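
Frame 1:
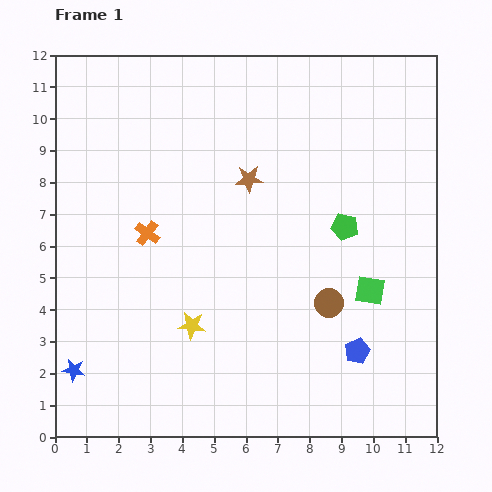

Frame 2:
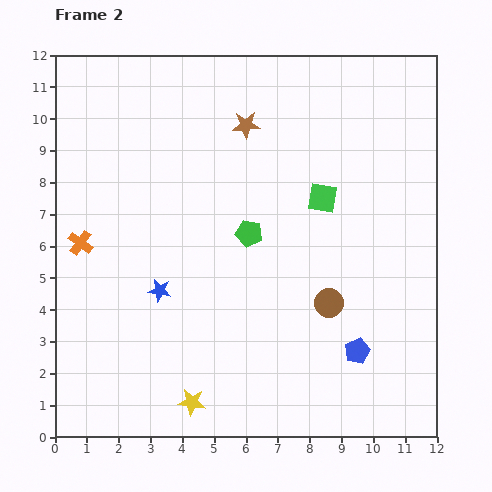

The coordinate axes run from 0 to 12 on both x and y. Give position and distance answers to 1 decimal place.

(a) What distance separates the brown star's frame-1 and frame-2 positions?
1.7

The brown star moved from (6.1, 8.1) to (6.0, 9.8), a distance of √(0.1² + 1.7²) ≈ 1.7.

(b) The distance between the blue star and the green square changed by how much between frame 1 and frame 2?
-3.7

Distance in frame 1: 9.6. Distance in frame 2: 5.9.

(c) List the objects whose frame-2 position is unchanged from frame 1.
the brown circle, the blue pentagon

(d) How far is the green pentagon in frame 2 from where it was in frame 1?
3.0

The green pentagon moved from (9.1, 6.6) to (6.1, 6.4), a distance of √(3.0² + 0.2²) ≈ 3.0.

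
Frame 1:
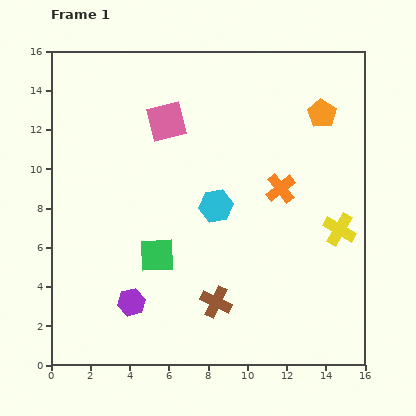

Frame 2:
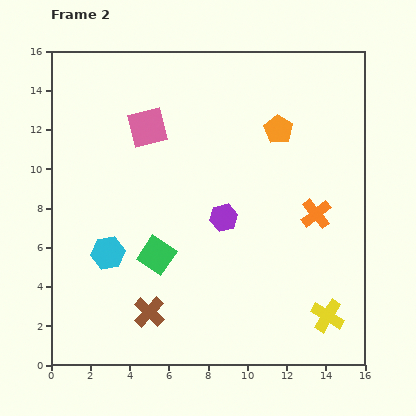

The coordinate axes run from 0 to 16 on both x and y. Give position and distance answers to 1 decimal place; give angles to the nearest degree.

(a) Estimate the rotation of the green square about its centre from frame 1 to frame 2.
36° clockwise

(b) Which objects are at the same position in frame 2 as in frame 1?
the green square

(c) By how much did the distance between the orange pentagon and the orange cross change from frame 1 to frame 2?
+0.4

Distance in frame 1: 4.3. Distance in frame 2: 4.7.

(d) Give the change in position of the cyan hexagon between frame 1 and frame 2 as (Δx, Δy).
(-5.5, -2.4)

The cyan hexagon was at (8.4, 8.1) in frame 1 and (2.9, 5.7) in frame 2.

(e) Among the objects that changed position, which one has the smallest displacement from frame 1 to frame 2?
the pink square

(moved 1.0)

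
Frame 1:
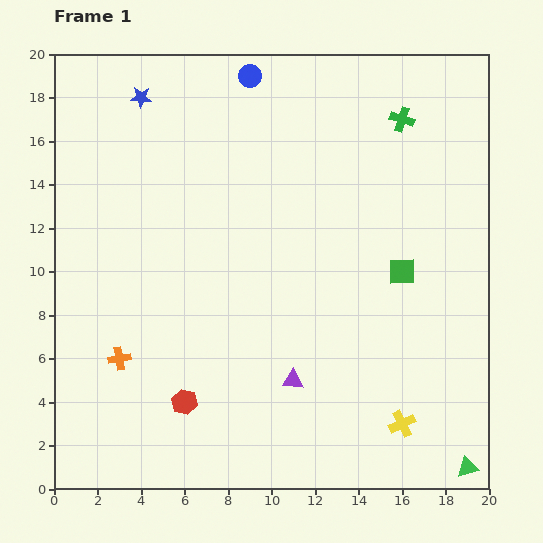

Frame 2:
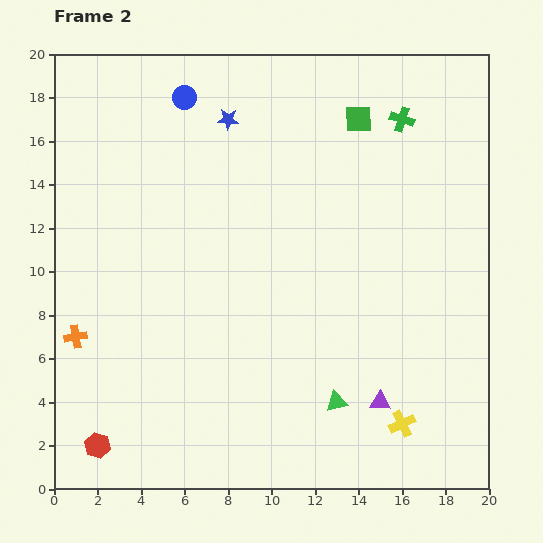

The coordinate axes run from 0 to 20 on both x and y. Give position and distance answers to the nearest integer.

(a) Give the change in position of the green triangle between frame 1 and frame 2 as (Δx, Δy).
(-6, 3)

The green triangle was at (19, 1) in frame 1 and (13, 4) in frame 2.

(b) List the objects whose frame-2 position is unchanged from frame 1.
the yellow cross, the green cross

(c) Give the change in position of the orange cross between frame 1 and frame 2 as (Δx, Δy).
(-2, 1)

The orange cross was at (3, 6) in frame 1 and (1, 7) in frame 2.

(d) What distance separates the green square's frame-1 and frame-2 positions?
7

The green square moved from (16, 10) to (14, 17), a distance of √(2² + 7²) ≈ 7.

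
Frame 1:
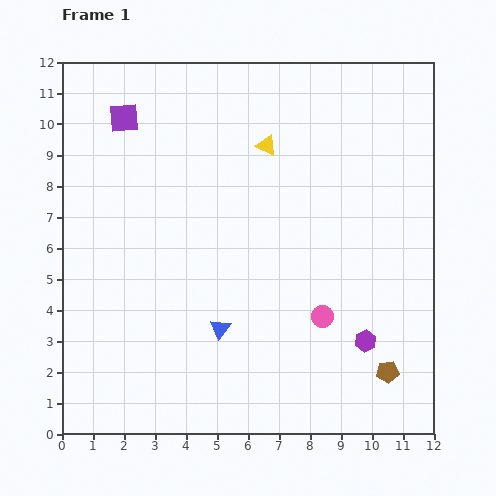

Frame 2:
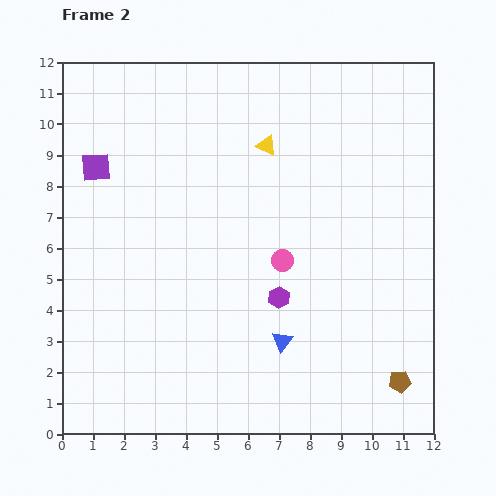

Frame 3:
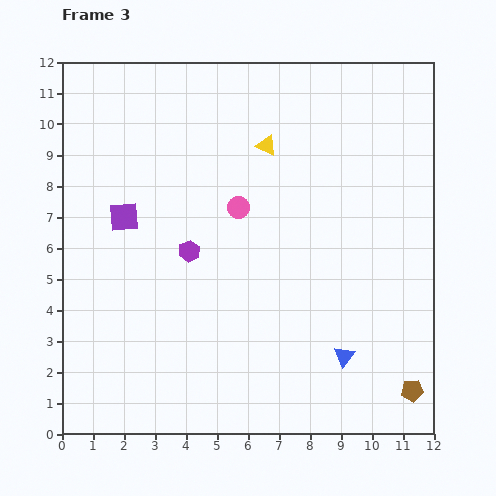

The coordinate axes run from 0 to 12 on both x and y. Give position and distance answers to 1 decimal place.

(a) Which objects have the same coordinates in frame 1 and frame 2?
the yellow triangle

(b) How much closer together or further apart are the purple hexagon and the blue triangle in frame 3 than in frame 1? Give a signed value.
+1.3

Distance in frame 1: 4.7. Distance in frame 3: 6.0.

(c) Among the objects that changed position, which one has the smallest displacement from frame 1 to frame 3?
the brown pentagon

(moved 1.0)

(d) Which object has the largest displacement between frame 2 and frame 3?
the purple hexagon

(moved 3.3; next 2.2)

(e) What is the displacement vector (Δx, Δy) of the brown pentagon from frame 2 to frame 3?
(0.4, -0.3)

The brown pentagon was at (10.9, 1.7) in frame 2 and (11.3, 1.4) in frame 3.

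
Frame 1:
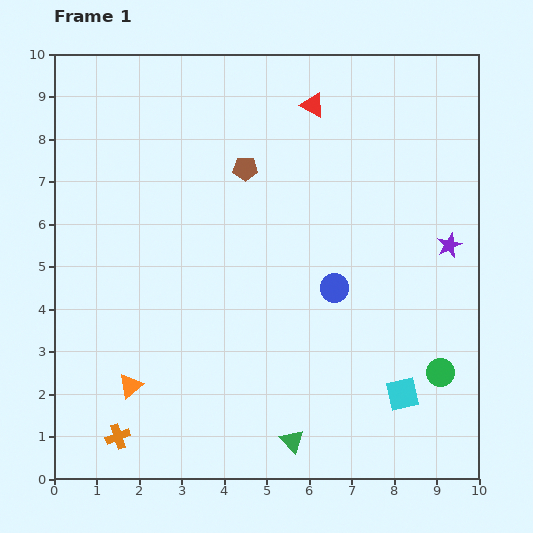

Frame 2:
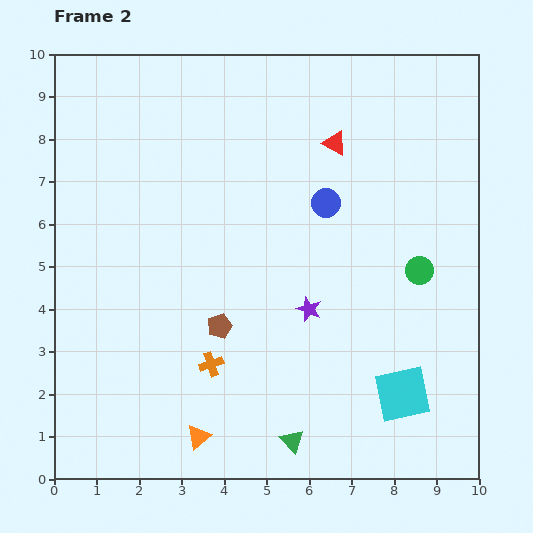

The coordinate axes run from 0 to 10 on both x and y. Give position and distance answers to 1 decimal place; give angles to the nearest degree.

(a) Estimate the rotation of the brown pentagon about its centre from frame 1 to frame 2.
22° counter-clockwise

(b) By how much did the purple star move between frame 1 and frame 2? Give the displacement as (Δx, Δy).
(-3.3, -1.5)

The purple star was at (9.3, 5.5) in frame 1 and (6.0, 4.0) in frame 2.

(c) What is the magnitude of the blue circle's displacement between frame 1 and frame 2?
2.0

The blue circle moved from (6.6, 4.5) to (6.4, 6.5), a distance of √(0.2² + 2.0²) ≈ 2.0.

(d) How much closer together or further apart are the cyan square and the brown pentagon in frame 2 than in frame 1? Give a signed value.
-1.9

Distance in frame 1: 6.5. Distance in frame 2: 4.6.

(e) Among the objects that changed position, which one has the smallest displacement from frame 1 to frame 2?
the red triangle

(moved 1.0)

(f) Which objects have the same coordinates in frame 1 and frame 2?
the cyan square, the green triangle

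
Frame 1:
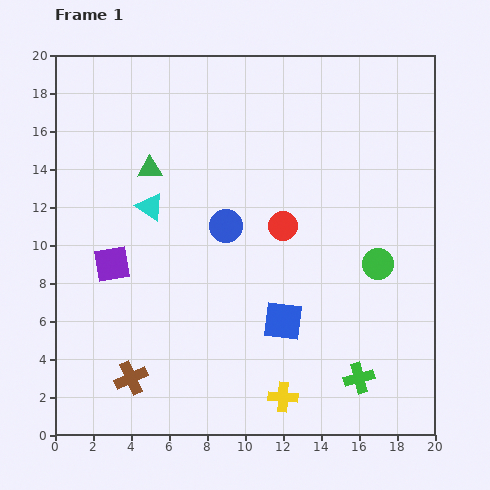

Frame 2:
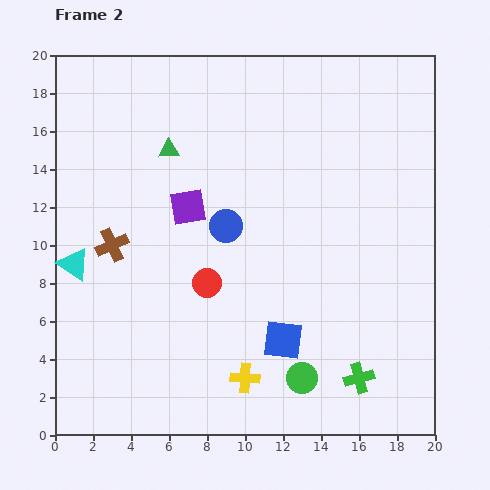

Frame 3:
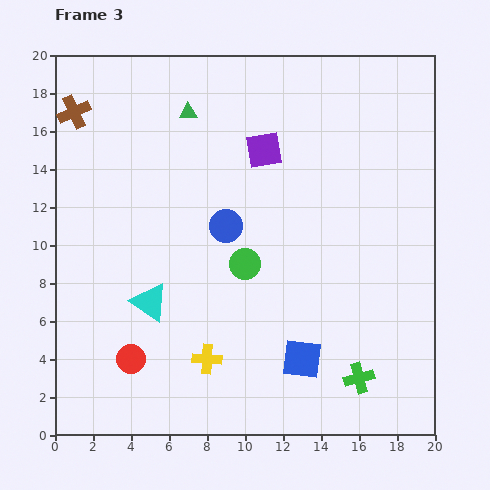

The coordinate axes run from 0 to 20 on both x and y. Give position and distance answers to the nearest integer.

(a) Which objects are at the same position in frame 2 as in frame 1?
the green cross, the blue circle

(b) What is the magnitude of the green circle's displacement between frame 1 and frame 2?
7

The green circle moved from (17, 9) to (13, 3), a distance of √(4² + 6²) ≈ 7.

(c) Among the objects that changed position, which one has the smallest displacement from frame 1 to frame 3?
the blue square

(moved 2)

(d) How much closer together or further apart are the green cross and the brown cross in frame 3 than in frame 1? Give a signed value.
+9

Distance in frame 1: 12. Distance in frame 3: 21.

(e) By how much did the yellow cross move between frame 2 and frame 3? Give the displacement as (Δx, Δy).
(-2, 1)

The yellow cross was at (10, 3) in frame 2 and (8, 4) in frame 3.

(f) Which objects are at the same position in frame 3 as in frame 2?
the green cross, the blue circle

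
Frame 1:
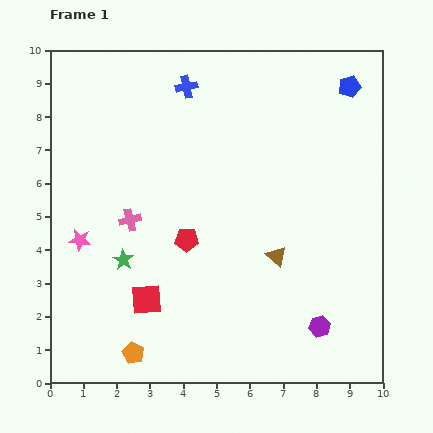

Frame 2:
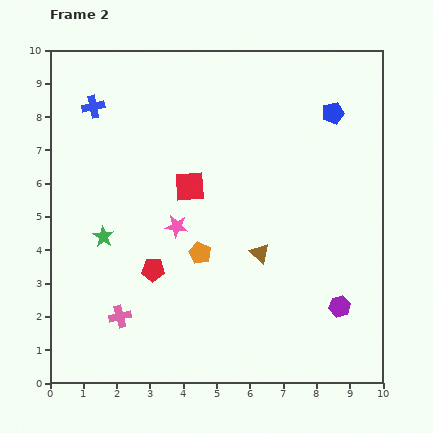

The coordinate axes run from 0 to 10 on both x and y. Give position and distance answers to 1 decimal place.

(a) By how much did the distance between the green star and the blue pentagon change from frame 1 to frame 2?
-0.8

Distance in frame 1: 8.6. Distance in frame 2: 7.8.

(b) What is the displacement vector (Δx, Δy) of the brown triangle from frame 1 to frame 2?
(-0.5, 0.1)

The brown triangle was at (6.8, 3.8) in frame 1 and (6.3, 3.9) in frame 2.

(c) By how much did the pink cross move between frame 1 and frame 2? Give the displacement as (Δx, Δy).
(-0.3, -2.9)

The pink cross was at (2.4, 4.9) in frame 1 and (2.1, 2.0) in frame 2.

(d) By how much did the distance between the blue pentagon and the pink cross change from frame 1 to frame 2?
+1.1

Distance in frame 1: 7.7. Distance in frame 2: 8.8.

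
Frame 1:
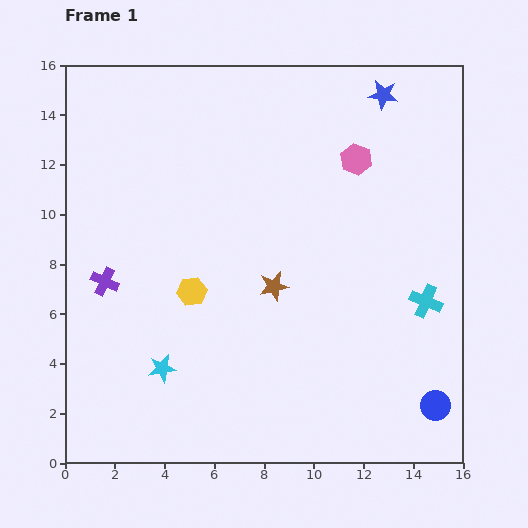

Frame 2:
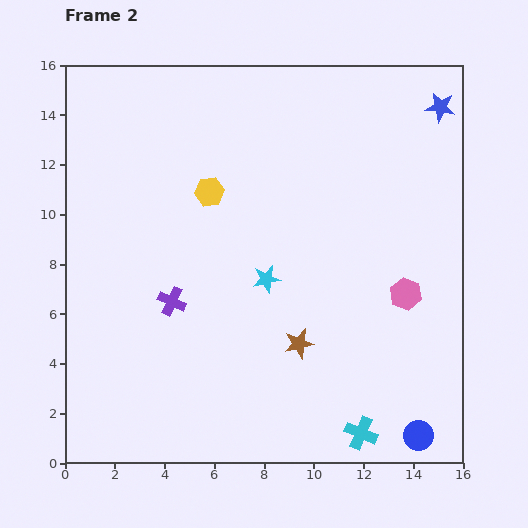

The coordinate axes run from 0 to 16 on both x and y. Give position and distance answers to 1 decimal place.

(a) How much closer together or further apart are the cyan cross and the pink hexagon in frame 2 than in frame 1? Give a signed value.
-0.5

Distance in frame 1: 6.4. Distance in frame 2: 5.9.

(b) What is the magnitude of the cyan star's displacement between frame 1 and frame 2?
5.5

The cyan star moved from (3.9, 3.8) to (8.1, 7.4), a distance of √(4.2² + 3.6²) ≈ 5.5.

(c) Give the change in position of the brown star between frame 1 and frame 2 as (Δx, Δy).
(1.0, -2.3)

The brown star was at (8.4, 7.1) in frame 1 and (9.4, 4.8) in frame 2.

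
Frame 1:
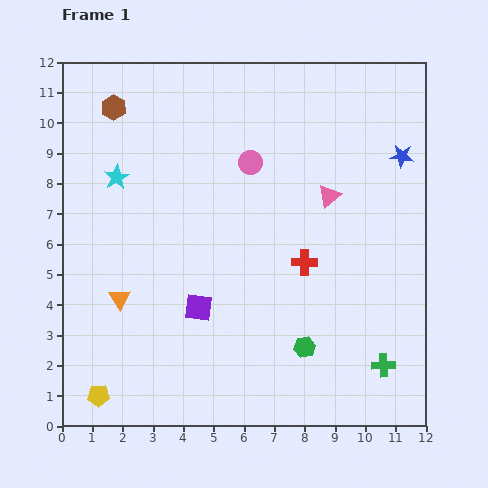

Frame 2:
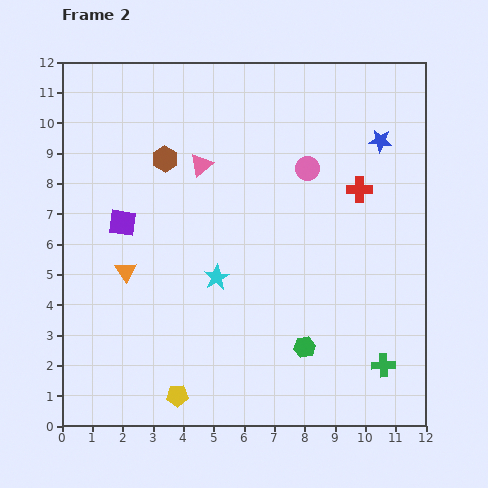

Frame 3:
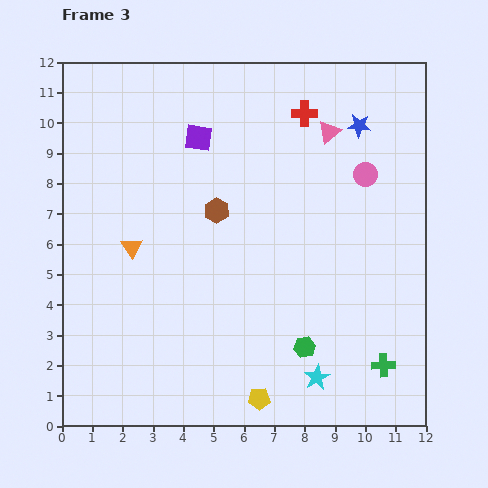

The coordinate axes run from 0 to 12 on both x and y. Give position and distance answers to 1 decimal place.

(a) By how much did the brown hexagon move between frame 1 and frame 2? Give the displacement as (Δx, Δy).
(1.7, -1.7)

The brown hexagon was at (1.7, 10.5) in frame 1 and (3.4, 8.8) in frame 2.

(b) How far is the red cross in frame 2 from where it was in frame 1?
3.0

The red cross moved from (8.0, 5.4) to (9.8, 7.8), a distance of √(1.8² + 2.4²) ≈ 3.0.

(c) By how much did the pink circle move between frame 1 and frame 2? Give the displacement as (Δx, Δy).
(1.9, -0.2)

The pink circle was at (6.2, 8.7) in frame 1 and (8.1, 8.5) in frame 2.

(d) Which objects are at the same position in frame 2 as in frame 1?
the green cross, the green hexagon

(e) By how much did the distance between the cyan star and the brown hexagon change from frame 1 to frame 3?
+4.1

Distance in frame 1: 2.3. Distance in frame 3: 6.4.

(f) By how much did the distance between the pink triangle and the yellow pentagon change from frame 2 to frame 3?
+1.5

Distance in frame 2: 7.6. Distance in frame 3: 9.1.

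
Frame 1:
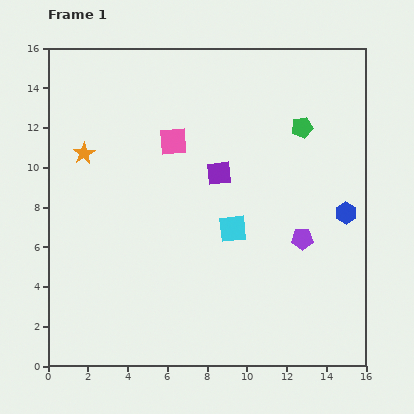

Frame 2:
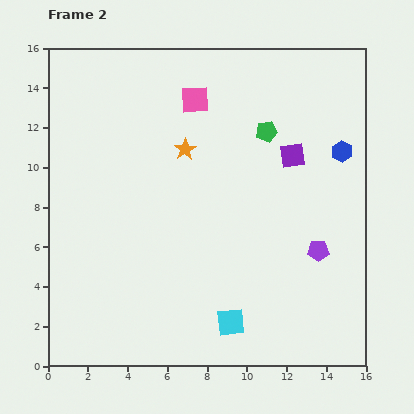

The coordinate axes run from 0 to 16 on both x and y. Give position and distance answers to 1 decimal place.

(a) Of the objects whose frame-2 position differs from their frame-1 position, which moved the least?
the purple pentagon

(moved 1.0)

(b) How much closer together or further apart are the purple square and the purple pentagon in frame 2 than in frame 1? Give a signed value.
-0.3

Distance in frame 1: 5.3. Distance in frame 2: 5.0.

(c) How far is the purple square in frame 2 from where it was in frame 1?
3.8

The purple square moved from (8.6, 9.7) to (12.3, 10.6), a distance of √(3.7² + 0.9²) ≈ 3.8.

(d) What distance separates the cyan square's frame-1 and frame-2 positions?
4.7

The cyan square moved from (9.3, 6.9) to (9.2, 2.2), a distance of √(0.1² + 4.7²) ≈ 4.7.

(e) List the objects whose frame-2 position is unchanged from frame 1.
none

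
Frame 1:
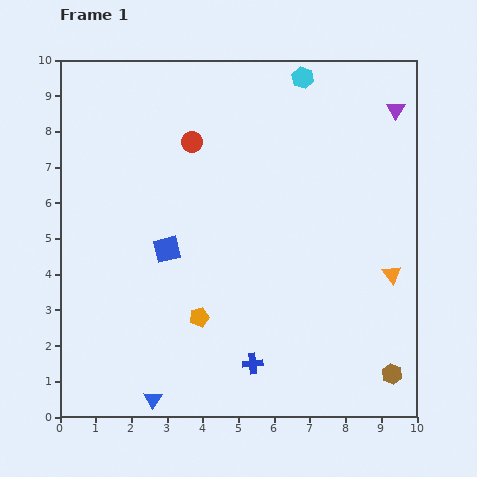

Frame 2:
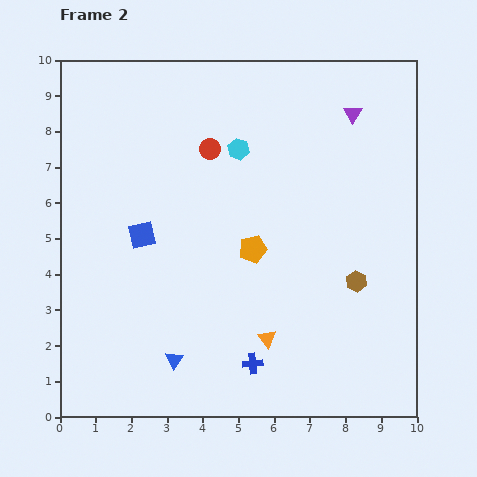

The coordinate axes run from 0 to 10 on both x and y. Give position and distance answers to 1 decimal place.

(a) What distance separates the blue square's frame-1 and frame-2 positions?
0.8

The blue square moved from (3.0, 4.7) to (2.3, 5.1), a distance of √(0.7² + 0.4²) ≈ 0.8.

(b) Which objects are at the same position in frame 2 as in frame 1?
the blue cross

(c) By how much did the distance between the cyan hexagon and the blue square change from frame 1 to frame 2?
-2.5

Distance in frame 1: 6.1. Distance in frame 2: 3.6.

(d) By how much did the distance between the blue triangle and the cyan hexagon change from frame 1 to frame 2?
-3.7

Distance in frame 1: 9.9. Distance in frame 2: 6.2.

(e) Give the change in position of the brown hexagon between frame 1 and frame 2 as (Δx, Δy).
(-1.0, 2.6)

The brown hexagon was at (9.3, 1.2) in frame 1 and (8.3, 3.8) in frame 2.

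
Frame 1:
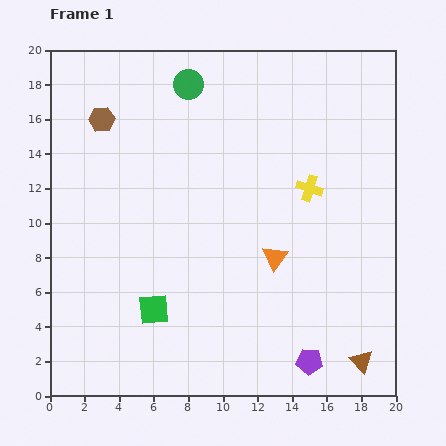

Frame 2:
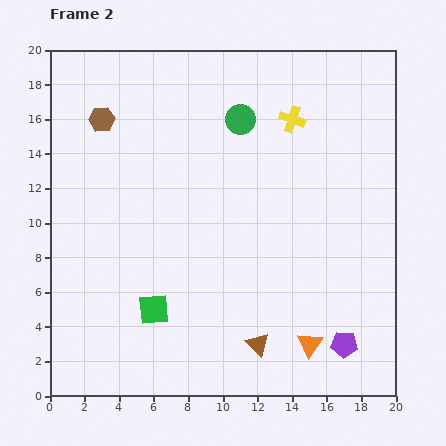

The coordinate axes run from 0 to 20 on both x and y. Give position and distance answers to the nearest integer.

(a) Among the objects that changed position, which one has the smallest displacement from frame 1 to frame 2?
the purple pentagon

(moved 2)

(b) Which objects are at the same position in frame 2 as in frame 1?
the brown hexagon, the green square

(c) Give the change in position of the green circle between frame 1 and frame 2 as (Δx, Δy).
(3, -2)

The green circle was at (8, 18) in frame 1 and (11, 16) in frame 2.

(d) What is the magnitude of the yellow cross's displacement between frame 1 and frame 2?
4

The yellow cross moved from (15, 12) to (14, 16), a distance of √(1² + 4²) ≈ 4.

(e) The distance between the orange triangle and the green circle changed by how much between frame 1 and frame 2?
+3

Distance in frame 1: 11. Distance in frame 2: 14.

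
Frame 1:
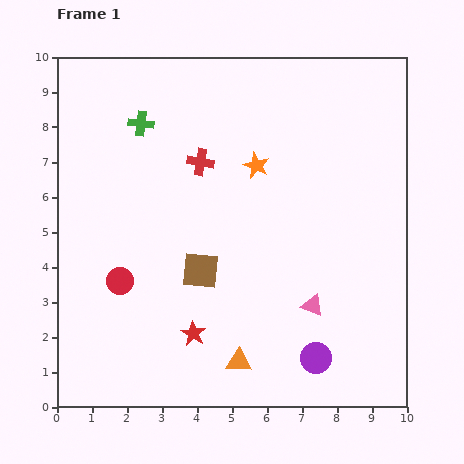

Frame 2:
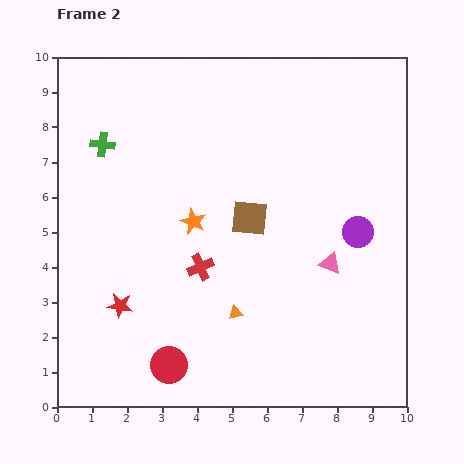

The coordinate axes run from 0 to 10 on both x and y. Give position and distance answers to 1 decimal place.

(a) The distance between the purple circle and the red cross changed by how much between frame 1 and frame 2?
-1.9

Distance in frame 1: 6.5. Distance in frame 2: 4.6.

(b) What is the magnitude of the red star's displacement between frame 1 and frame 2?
2.2

The red star moved from (3.9, 2.1) to (1.8, 2.9), a distance of √(2.1² + 0.8²) ≈ 2.2.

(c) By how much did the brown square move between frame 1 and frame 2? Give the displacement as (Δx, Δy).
(1.4, 1.5)

The brown square was at (4.1, 3.9) in frame 1 and (5.5, 5.4) in frame 2.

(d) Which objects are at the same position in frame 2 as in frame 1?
none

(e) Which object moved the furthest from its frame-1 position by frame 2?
the purple circle

(moved 3.8; next 3.0)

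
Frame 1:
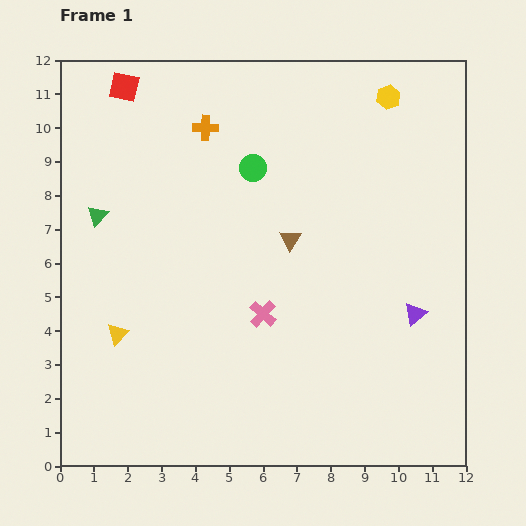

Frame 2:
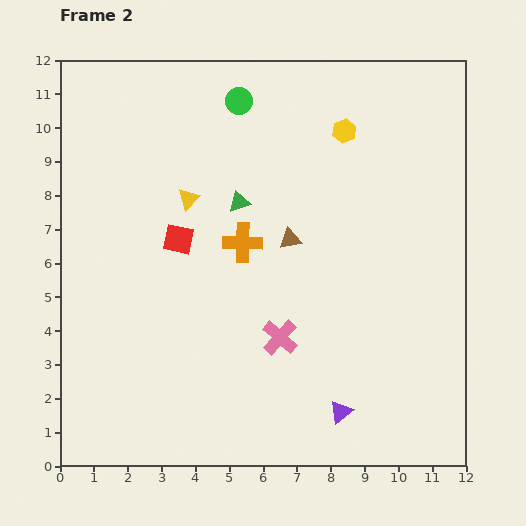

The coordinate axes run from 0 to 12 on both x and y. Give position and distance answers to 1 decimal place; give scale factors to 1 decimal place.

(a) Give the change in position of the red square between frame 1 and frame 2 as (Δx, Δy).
(1.6, -4.5)

The red square was at (1.9, 11.2) in frame 1 and (3.5, 6.7) in frame 2.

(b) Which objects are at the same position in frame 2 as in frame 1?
the brown triangle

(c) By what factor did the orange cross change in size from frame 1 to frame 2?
1.6×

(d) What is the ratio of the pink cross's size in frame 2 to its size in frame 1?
1.3×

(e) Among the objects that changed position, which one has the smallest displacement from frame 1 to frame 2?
the pink cross

(moved 0.9)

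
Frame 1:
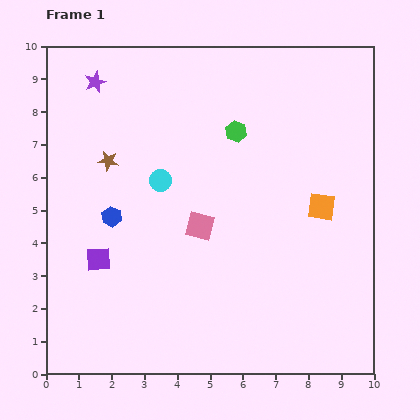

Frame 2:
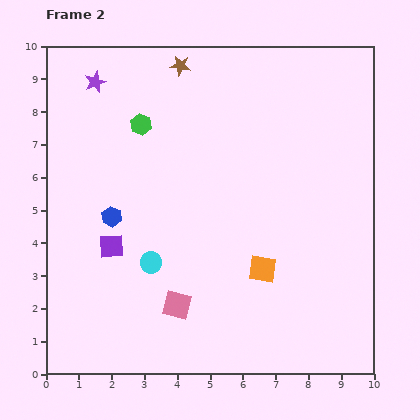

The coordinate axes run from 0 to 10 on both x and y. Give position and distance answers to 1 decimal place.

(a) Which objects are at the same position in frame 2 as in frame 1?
the purple star, the blue hexagon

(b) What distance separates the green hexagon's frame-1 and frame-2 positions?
2.9

The green hexagon moved from (5.8, 7.4) to (2.9, 7.6), a distance of √(2.9² + 0.2²) ≈ 2.9.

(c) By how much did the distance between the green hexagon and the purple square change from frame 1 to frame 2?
-1.9

Distance in frame 1: 5.7. Distance in frame 2: 3.8.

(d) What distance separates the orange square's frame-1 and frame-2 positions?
2.6

The orange square moved from (8.4, 5.1) to (6.6, 3.2), a distance of √(1.8² + 1.9²) ≈ 2.6.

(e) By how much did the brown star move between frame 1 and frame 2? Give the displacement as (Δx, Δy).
(2.2, 2.9)

The brown star was at (1.9, 6.5) in frame 1 and (4.1, 9.4) in frame 2.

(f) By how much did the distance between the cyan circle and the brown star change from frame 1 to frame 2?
+4.4

Distance in frame 1: 1.7. Distance in frame 2: 6.1.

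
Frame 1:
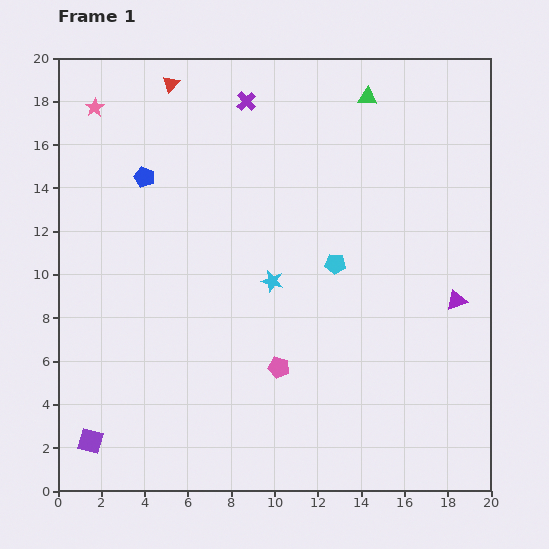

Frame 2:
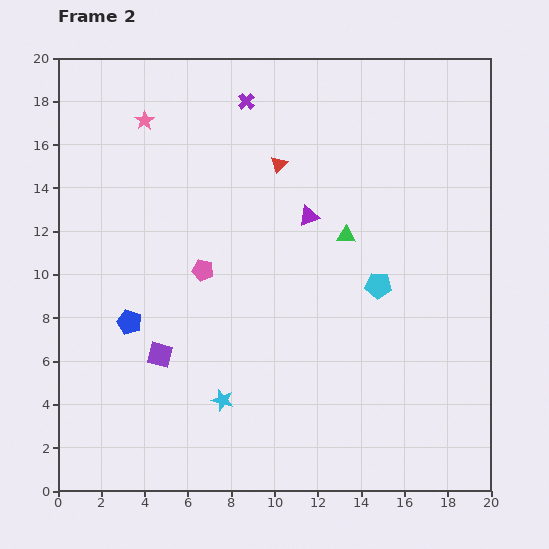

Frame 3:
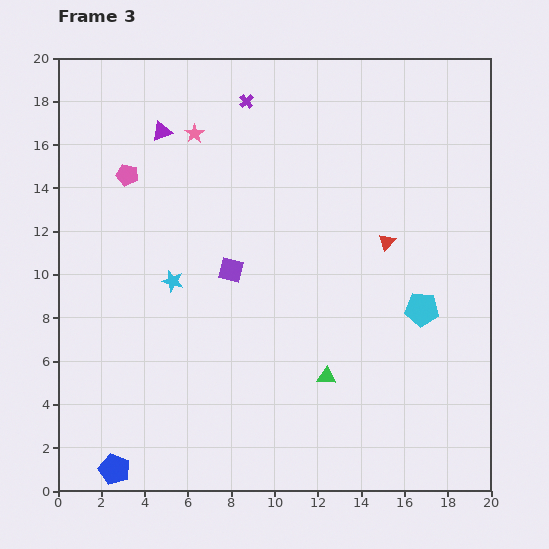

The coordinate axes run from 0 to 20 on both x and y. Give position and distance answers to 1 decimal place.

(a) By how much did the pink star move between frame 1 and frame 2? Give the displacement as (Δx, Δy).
(2.3, -0.6)

The pink star was at (1.7, 17.7) in frame 1 and (4.0, 17.1) in frame 2.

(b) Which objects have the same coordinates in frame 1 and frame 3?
the purple cross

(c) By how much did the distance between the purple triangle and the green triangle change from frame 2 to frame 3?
+11.7

Distance in frame 2: 1.9. Distance in frame 3: 13.6.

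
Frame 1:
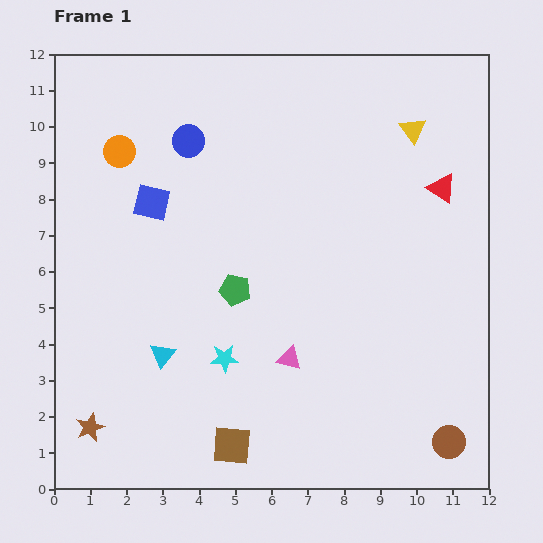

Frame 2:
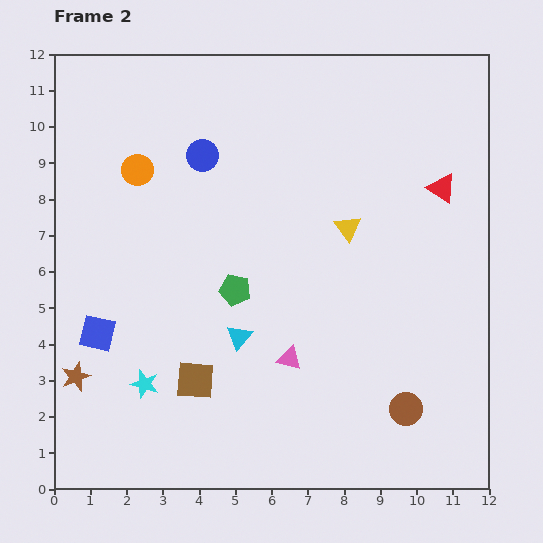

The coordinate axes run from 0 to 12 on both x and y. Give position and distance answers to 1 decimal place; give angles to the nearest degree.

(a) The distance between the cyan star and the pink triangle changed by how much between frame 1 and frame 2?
+2.3

Distance in frame 1: 1.8. Distance in frame 2: 4.1.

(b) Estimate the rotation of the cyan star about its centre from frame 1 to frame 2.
20° clockwise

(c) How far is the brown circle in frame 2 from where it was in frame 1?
1.5

The brown circle moved from (10.9, 1.3) to (9.7, 2.2), a distance of √(1.2² + 0.9²) ≈ 1.5.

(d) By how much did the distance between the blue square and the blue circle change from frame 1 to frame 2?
+3.7

Distance in frame 1: 2.0. Distance in frame 2: 5.7.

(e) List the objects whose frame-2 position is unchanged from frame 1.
the green pentagon, the red triangle, the pink triangle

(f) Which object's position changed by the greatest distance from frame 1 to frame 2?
the blue square

(moved 3.9; next 3.2)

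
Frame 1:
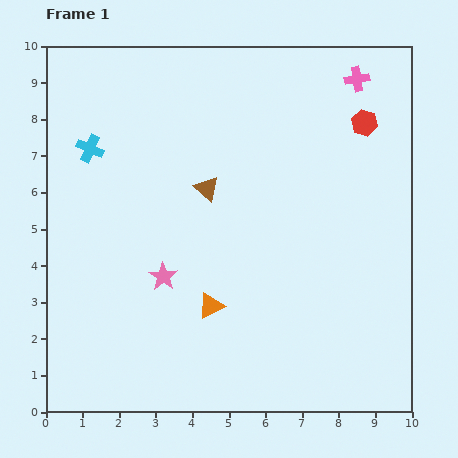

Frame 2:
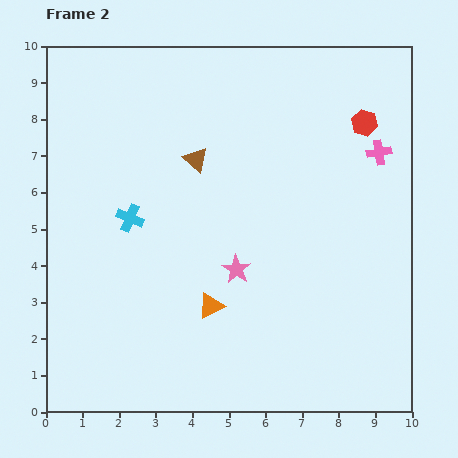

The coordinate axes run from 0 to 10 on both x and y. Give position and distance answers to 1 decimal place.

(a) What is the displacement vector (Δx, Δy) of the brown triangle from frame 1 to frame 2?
(-0.3, 0.8)

The brown triangle was at (4.4, 6.1) in frame 1 and (4.1, 6.9) in frame 2.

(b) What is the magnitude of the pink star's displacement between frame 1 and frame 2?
2.0

The pink star moved from (3.2, 3.7) to (5.2, 3.9), a distance of √(2.0² + 0.2²) ≈ 2.0.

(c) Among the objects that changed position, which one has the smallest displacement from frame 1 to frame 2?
the brown triangle

(moved 0.9)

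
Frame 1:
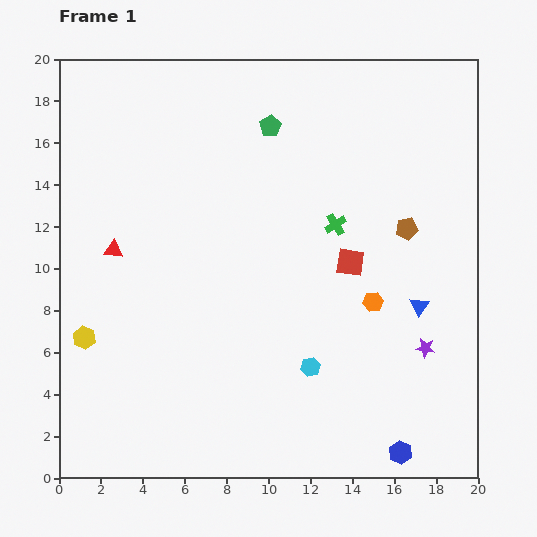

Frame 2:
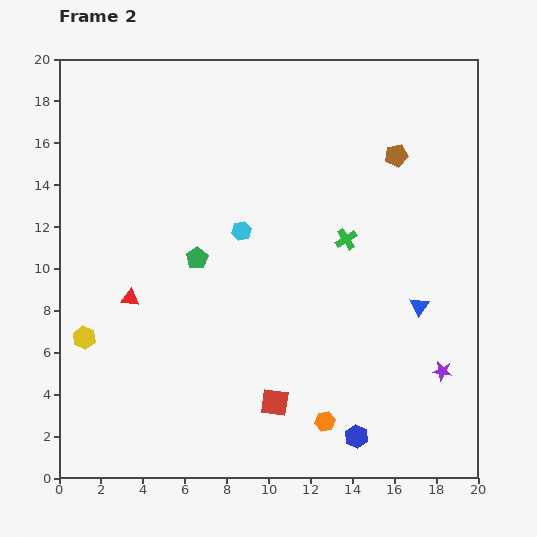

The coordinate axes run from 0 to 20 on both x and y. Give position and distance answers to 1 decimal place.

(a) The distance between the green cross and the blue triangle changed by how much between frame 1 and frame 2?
-0.9

Distance in frame 1: 5.6. Distance in frame 2: 4.7.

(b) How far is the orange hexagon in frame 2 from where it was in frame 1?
6.1

The orange hexagon moved from (15.0, 8.4) to (12.7, 2.7), a distance of √(2.3² + 5.7²) ≈ 6.1.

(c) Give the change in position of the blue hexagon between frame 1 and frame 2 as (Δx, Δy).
(-2.1, 0.8)

The blue hexagon was at (16.3, 1.2) in frame 1 and (14.2, 2.0) in frame 2.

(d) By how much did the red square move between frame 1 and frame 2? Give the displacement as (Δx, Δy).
(-3.6, -6.7)

The red square was at (13.9, 10.3) in frame 1 and (10.3, 3.6) in frame 2.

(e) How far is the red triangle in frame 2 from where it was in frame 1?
2.4

The red triangle moved from (2.6, 10.9) to (3.4, 8.6), a distance of √(0.8² + 2.3²) ≈ 2.4.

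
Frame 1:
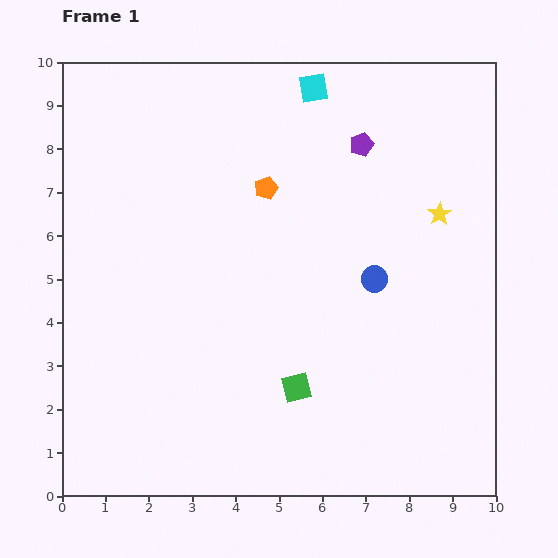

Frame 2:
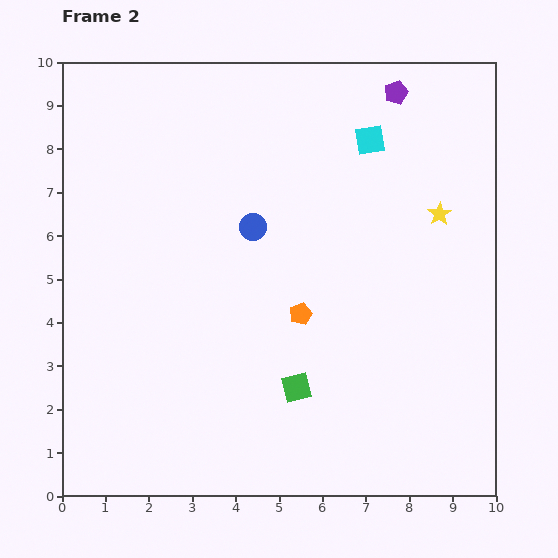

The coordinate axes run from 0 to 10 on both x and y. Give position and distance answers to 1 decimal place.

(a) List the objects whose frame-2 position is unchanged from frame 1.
the green square, the yellow star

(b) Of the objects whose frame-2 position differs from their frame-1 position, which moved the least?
the purple pentagon

(moved 1.4)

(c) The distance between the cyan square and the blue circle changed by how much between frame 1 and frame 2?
-1.2

Distance in frame 1: 4.6. Distance in frame 2: 3.4.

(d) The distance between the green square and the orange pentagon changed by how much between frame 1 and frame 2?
-3.0

Distance in frame 1: 4.7. Distance in frame 2: 1.7.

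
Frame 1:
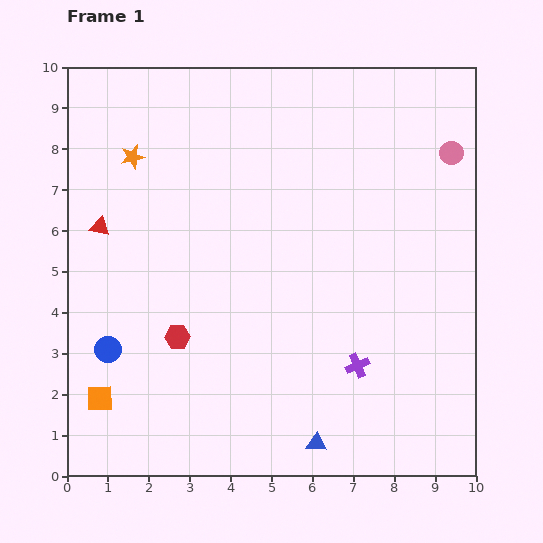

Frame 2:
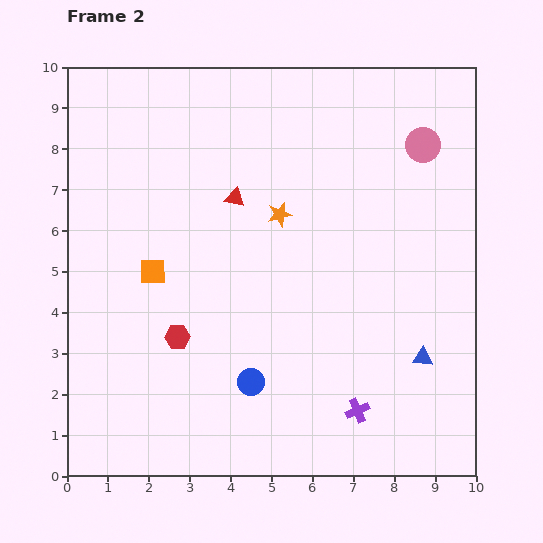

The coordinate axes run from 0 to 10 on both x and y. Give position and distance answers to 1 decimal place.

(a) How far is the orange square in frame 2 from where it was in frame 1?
3.4

The orange square moved from (0.8, 1.9) to (2.1, 5.0), a distance of √(1.3² + 3.1²) ≈ 3.4.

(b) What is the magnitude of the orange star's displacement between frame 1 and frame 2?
3.9

The orange star moved from (1.6, 7.8) to (5.2, 6.4), a distance of √(3.6² + 1.4²) ≈ 3.9.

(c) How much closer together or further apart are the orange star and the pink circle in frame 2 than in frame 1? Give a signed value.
-3.9

Distance in frame 1: 7.8. Distance in frame 2: 3.9.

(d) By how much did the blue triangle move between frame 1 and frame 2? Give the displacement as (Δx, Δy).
(2.6, 2.1)

The blue triangle was at (6.1, 0.8) in frame 1 and (8.7, 2.9) in frame 2.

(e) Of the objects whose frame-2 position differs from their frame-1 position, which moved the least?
the pink circle

(moved 0.7)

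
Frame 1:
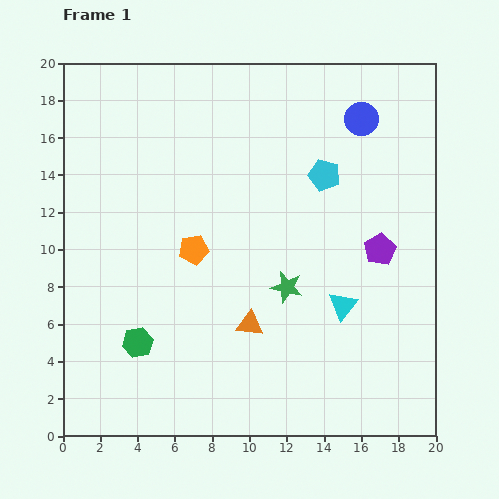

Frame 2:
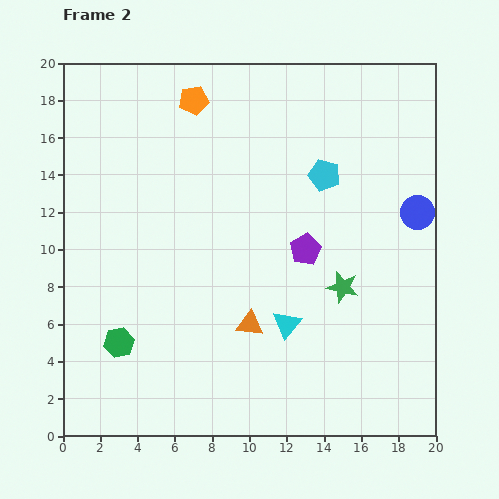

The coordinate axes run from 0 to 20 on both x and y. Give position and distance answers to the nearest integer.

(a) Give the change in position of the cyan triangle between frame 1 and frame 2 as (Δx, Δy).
(-3, -1)

The cyan triangle was at (15, 7) in frame 1 and (12, 6) in frame 2.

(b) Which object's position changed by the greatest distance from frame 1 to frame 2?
the orange pentagon

(moved 8; next 6)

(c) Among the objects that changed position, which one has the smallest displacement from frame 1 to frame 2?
the green hexagon

(moved 1)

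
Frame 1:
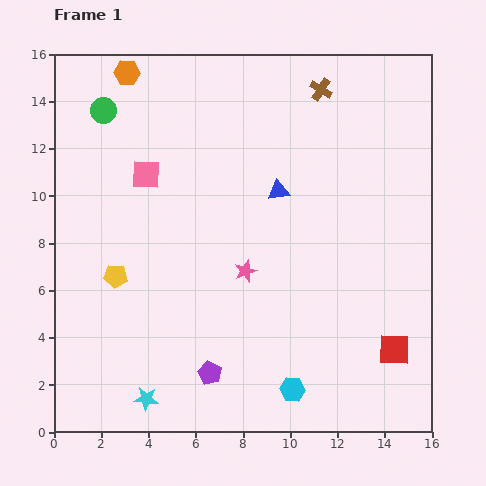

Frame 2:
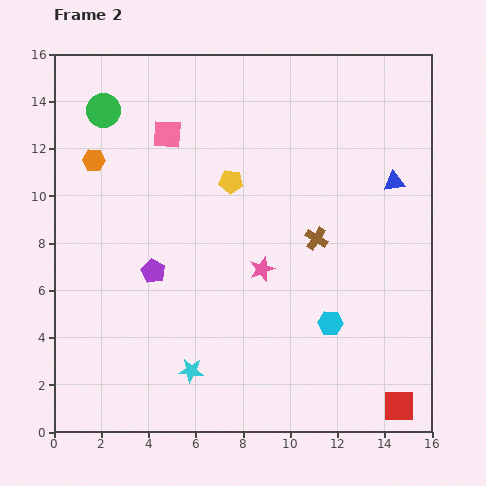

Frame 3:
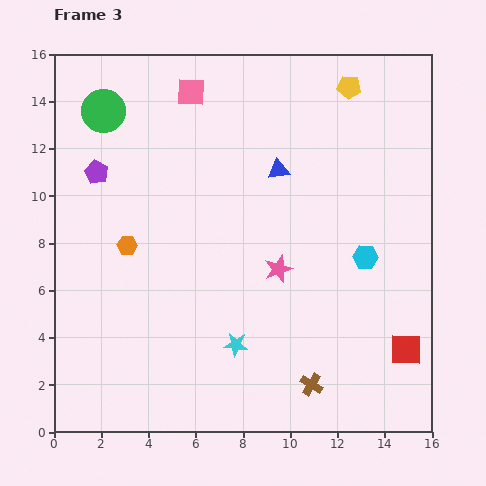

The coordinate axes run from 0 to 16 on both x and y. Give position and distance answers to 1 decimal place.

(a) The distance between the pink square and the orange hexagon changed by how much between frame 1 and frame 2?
-1.1

Distance in frame 1: 4.4. Distance in frame 2: 3.3.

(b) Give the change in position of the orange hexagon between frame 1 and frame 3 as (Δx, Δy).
(0.0, -7.3)

The orange hexagon was at (3.1, 15.2) in frame 1 and (3.1, 7.9) in frame 3.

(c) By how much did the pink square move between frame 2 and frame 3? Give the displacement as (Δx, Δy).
(1.0, 1.8)

The pink square was at (4.8, 12.6) in frame 2 and (5.8, 14.4) in frame 3.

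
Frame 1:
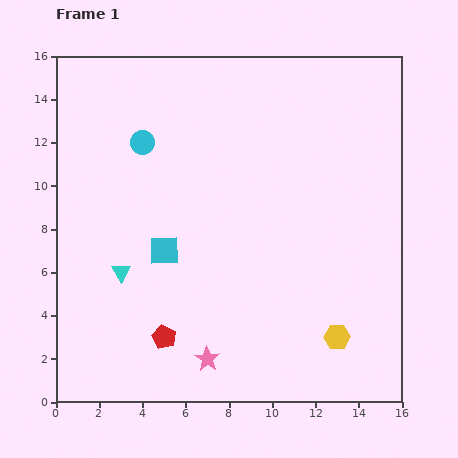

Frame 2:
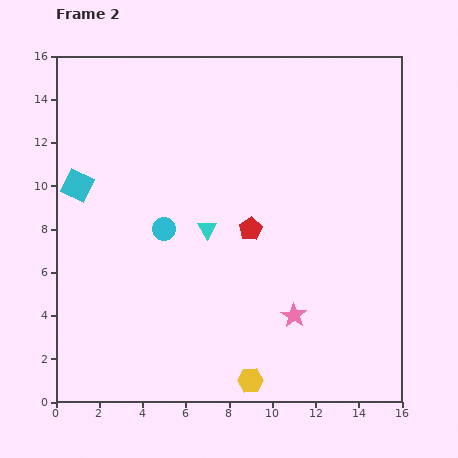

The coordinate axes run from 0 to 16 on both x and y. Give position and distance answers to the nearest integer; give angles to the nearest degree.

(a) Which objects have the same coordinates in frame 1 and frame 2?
none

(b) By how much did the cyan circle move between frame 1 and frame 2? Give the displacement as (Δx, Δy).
(1, -4)

The cyan circle was at (4, 12) in frame 1 and (5, 8) in frame 2.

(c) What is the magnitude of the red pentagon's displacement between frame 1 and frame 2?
6

The red pentagon moved from (5, 3) to (9, 8), a distance of √(4² + 5²) ≈ 6.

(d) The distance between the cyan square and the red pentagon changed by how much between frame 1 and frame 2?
+4

Distance in frame 1: 4. Distance in frame 2: 8.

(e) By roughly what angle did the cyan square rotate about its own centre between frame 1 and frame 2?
27° clockwise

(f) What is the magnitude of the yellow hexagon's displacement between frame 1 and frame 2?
4

The yellow hexagon moved from (13, 3) to (9, 1), a distance of √(4² + 2²) ≈ 4.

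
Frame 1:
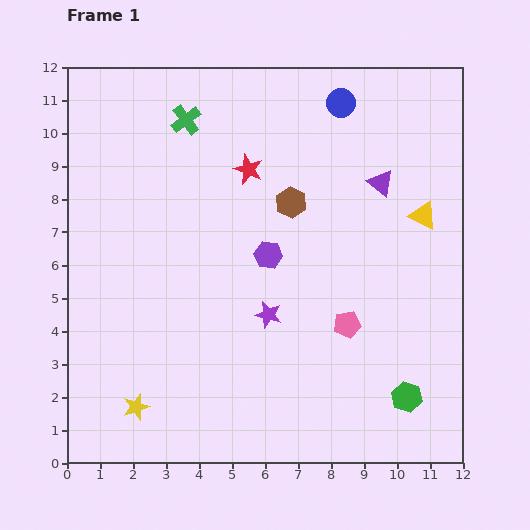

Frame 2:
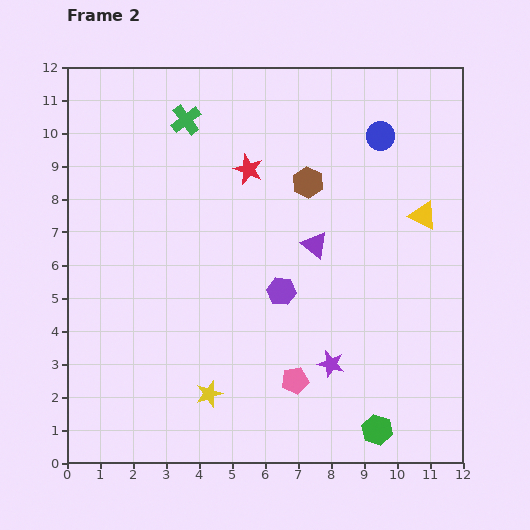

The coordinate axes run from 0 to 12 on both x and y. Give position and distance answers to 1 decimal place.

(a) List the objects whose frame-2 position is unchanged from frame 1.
the red star, the green cross, the yellow triangle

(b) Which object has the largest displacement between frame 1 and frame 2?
the purple triangle

(moved 2.8; next 2.4)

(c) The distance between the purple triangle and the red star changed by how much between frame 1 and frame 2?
-1.0

Distance in frame 1: 4.0. Distance in frame 2: 3.0.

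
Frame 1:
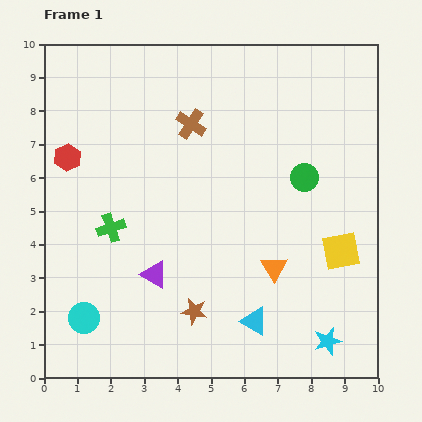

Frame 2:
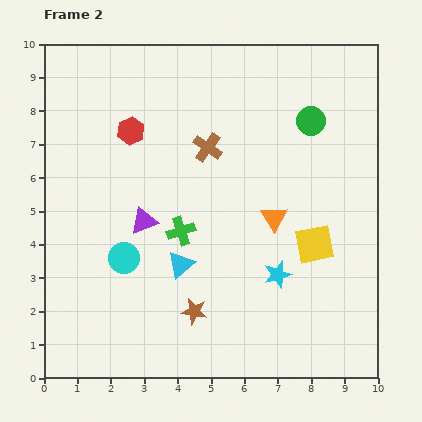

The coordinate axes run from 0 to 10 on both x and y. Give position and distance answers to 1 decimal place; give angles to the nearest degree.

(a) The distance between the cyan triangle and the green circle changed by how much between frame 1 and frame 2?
+1.2

Distance in frame 1: 4.6. Distance in frame 2: 5.8.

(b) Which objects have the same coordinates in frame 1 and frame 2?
the brown star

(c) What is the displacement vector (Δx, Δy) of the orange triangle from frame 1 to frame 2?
(0.0, 1.5)

The orange triangle was at (6.9, 3.3) in frame 1 and (6.9, 4.8) in frame 2.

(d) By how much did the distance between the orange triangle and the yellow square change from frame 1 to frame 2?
-0.7

Distance in frame 1: 2.1. Distance in frame 2: 1.4.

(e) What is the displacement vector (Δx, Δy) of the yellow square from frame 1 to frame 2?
(-0.8, 0.2)

The yellow square was at (8.9, 3.8) in frame 1 and (8.1, 4.0) in frame 2.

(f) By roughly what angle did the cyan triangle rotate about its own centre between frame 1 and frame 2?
50° clockwise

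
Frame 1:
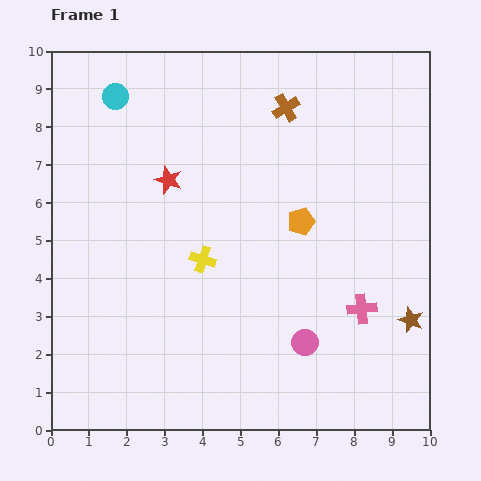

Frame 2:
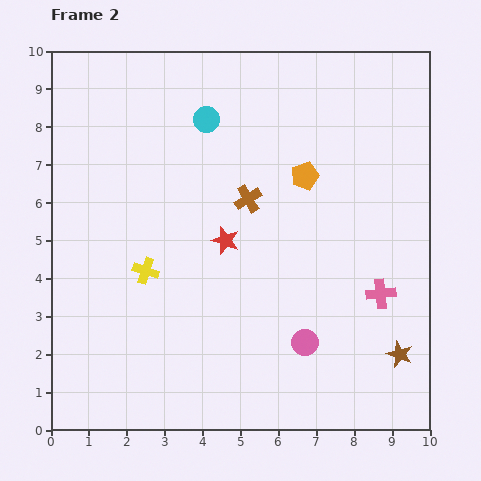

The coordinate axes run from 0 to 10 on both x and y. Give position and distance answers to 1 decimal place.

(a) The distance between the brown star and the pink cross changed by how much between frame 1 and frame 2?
+0.4

Distance in frame 1: 1.3. Distance in frame 2: 1.7.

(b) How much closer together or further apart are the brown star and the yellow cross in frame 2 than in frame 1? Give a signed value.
+1.4

Distance in frame 1: 5.7. Distance in frame 2: 7.1.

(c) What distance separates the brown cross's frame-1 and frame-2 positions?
2.6

The brown cross moved from (6.2, 8.5) to (5.2, 6.1), a distance of √(1.0² + 2.4²) ≈ 2.6.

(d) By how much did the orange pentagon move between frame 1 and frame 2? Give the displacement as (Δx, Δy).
(0.1, 1.2)

The orange pentagon was at (6.6, 5.5) in frame 1 and (6.7, 6.7) in frame 2.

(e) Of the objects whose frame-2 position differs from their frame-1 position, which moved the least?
the pink cross

(moved 0.6)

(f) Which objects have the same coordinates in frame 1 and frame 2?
the pink circle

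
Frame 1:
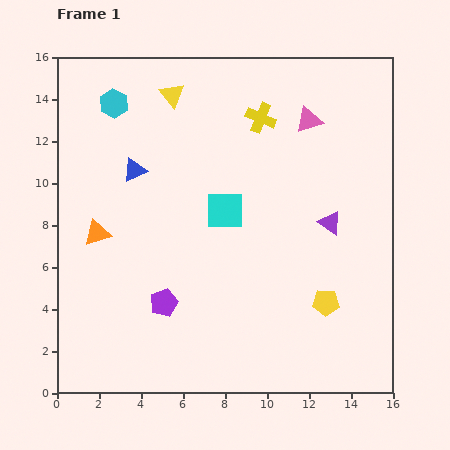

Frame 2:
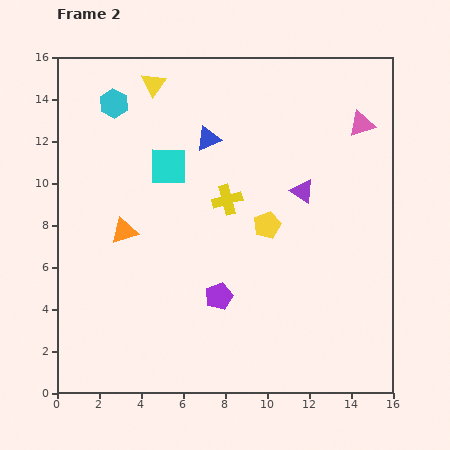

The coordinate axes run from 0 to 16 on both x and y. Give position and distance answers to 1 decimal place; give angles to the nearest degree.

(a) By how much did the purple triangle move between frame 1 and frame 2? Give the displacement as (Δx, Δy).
(-1.3, 1.5)

The purple triangle was at (13.0, 8.1) in frame 1 and (11.7, 9.6) in frame 2.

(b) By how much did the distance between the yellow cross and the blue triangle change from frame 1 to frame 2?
-3.5

Distance in frame 1: 6.5. Distance in frame 2: 3.0.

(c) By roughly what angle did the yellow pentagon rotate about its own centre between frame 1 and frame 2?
25° counter-clockwise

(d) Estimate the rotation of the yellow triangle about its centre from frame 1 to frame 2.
15° clockwise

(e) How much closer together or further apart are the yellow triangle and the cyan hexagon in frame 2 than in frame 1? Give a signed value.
-0.7

Distance in frame 1: 2.8. Distance in frame 2: 2.1.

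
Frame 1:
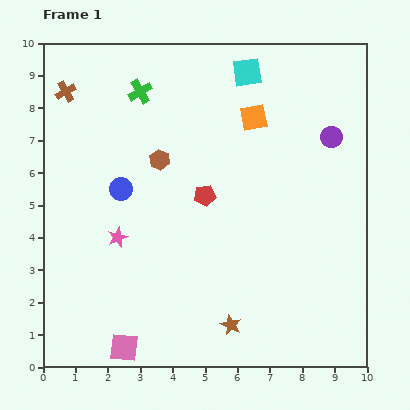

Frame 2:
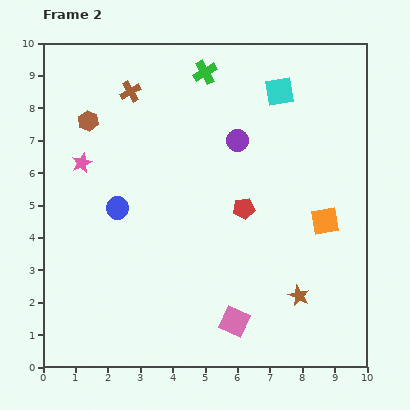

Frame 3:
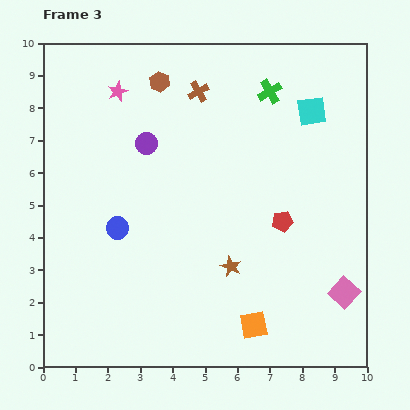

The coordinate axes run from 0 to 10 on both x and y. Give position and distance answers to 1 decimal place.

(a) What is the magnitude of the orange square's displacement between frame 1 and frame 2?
3.9

The orange square moved from (6.5, 7.7) to (8.7, 4.5), a distance of √(2.2² + 3.2²) ≈ 3.9.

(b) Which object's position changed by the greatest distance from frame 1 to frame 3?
the pink square

(moved 7.0; next 6.4)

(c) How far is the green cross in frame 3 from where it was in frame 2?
2.1

The green cross moved from (5.0, 9.1) to (7.0, 8.5), a distance of √(2.0² + 0.6²) ≈ 2.1.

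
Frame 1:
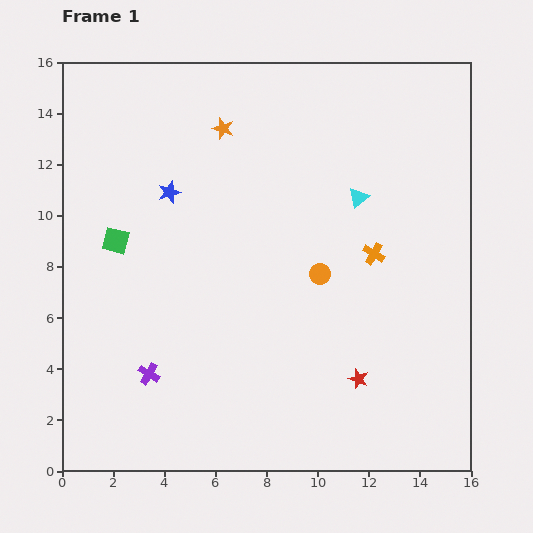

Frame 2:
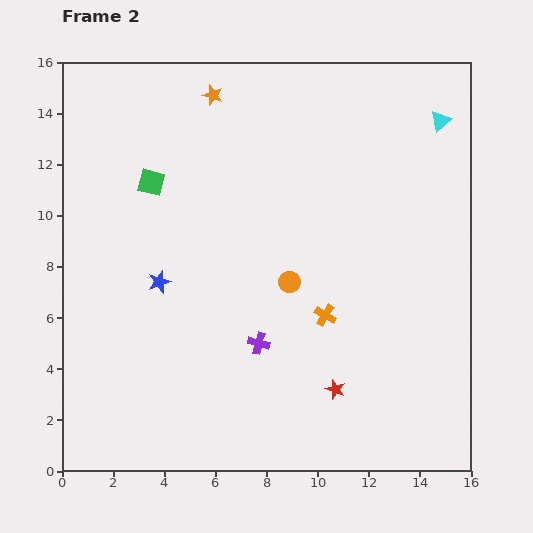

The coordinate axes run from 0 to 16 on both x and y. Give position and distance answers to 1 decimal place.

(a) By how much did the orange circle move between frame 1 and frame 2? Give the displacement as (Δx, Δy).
(-1.2, -0.3)

The orange circle was at (10.1, 7.7) in frame 1 and (8.9, 7.4) in frame 2.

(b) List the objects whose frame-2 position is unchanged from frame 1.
none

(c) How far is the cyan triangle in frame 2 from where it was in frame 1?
4.4

The cyan triangle moved from (11.6, 10.7) to (14.8, 13.7), a distance of √(3.2² + 3.0²) ≈ 4.4.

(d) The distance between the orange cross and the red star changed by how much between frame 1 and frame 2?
-2.0

Distance in frame 1: 4.9. Distance in frame 2: 2.9.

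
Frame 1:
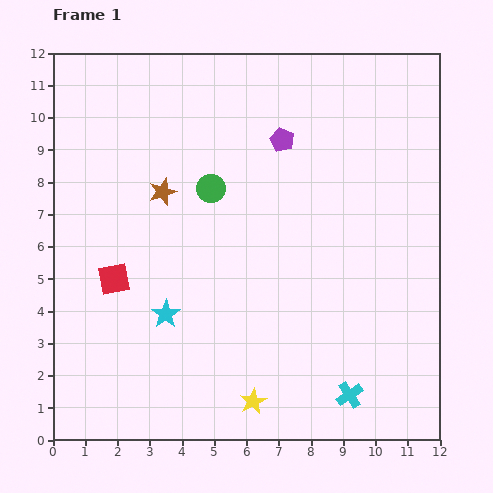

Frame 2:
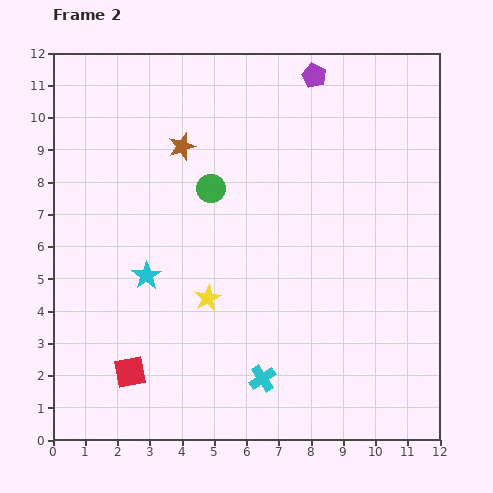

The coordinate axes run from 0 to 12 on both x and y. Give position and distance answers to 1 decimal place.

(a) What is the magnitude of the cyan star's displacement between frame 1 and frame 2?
1.3

The cyan star moved from (3.5, 3.9) to (2.9, 5.1), a distance of √(0.6² + 1.2²) ≈ 1.3.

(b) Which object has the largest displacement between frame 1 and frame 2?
the yellow star

(moved 3.5; next 2.9)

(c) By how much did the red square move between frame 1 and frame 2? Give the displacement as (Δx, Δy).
(0.5, -2.9)

The red square was at (1.9, 5.0) in frame 1 and (2.4, 2.1) in frame 2.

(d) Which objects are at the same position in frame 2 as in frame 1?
the green circle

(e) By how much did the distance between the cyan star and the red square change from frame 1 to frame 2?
+1.1

Distance in frame 1: 1.9. Distance in frame 2: 3.0.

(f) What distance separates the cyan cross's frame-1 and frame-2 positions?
2.7

The cyan cross moved from (9.2, 1.4) to (6.5, 1.9), a distance of √(2.7² + 0.5²) ≈ 2.7.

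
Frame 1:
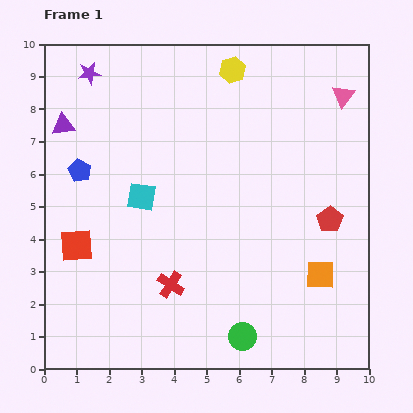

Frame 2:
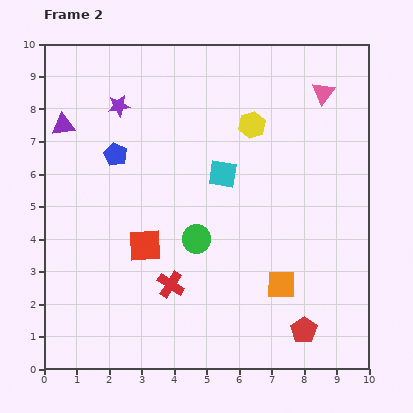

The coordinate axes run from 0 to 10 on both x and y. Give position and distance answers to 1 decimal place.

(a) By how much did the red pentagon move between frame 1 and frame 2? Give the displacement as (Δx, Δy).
(-0.8, -3.4)

The red pentagon was at (8.8, 4.6) in frame 1 and (8.0, 1.2) in frame 2.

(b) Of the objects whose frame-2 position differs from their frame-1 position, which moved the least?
the pink triangle

(moved 0.6)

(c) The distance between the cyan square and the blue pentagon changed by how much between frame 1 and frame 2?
+1.3

Distance in frame 1: 2.1. Distance in frame 2: 3.4.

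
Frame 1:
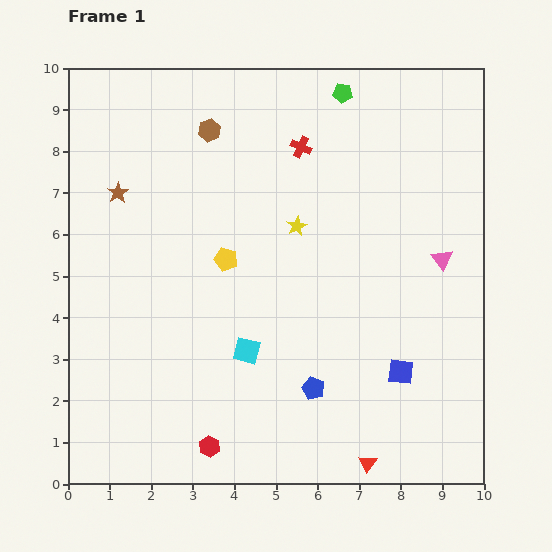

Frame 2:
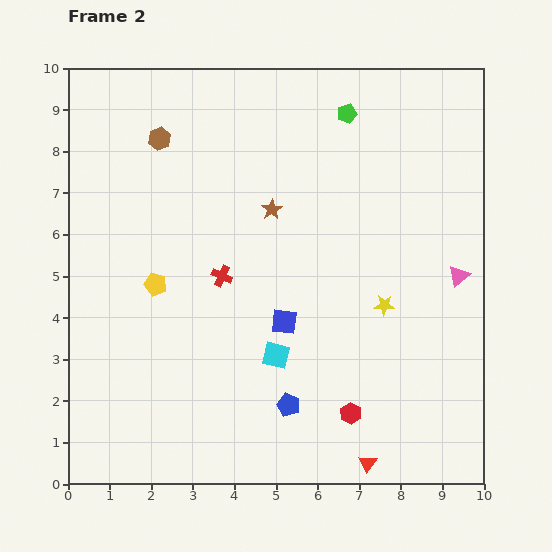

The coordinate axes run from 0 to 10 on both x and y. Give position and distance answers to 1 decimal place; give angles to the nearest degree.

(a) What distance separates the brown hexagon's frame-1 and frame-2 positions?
1.2

The brown hexagon moved from (3.4, 8.5) to (2.2, 8.3), a distance of √(1.2² + 0.2²) ≈ 1.2.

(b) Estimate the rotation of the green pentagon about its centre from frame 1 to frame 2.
22° counter-clockwise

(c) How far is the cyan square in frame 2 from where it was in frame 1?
0.7

The cyan square moved from (4.3, 3.2) to (5.0, 3.1), a distance of √(0.7² + 0.1²) ≈ 0.7.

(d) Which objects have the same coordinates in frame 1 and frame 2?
the red triangle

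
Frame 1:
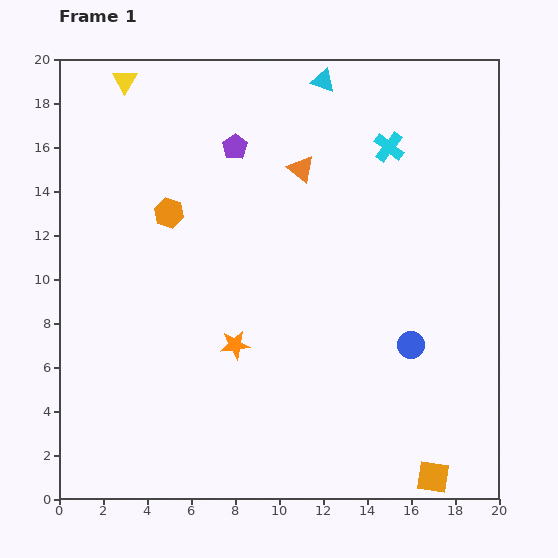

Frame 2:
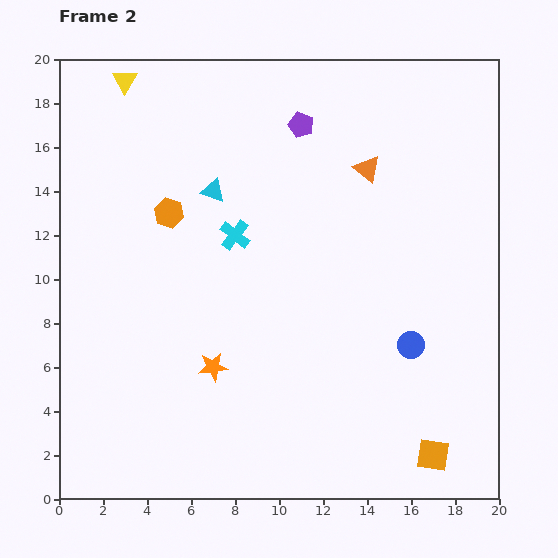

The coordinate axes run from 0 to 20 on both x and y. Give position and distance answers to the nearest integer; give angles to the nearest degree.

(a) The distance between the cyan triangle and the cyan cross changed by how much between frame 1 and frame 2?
-2

Distance in frame 1: 4. Distance in frame 2: 2.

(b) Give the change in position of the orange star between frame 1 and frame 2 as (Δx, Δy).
(-1, -1)

The orange star was at (8, 7) in frame 1 and (7, 6) in frame 2.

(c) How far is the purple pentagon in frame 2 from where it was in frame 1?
3

The purple pentagon moved from (8, 16) to (11, 17), a distance of √(3² + 1²) ≈ 3.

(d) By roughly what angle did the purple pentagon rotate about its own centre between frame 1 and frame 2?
17° counter-clockwise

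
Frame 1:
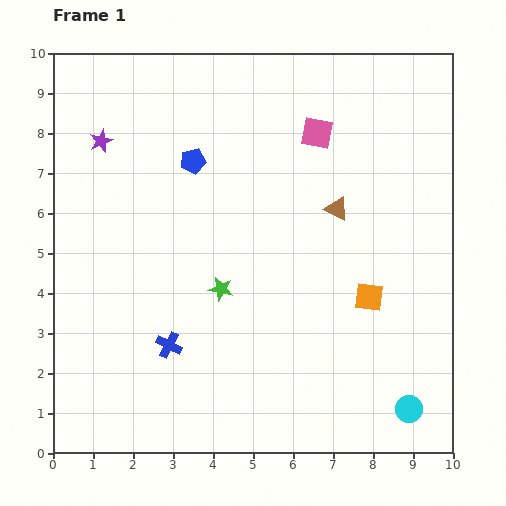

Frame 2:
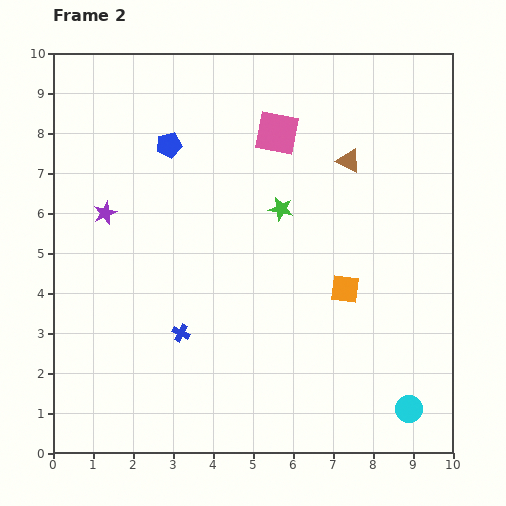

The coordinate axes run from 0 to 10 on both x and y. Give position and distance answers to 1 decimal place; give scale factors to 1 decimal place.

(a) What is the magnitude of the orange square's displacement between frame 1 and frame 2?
0.6

The orange square moved from (7.9, 3.9) to (7.3, 4.1), a distance of √(0.6² + 0.2²) ≈ 0.6.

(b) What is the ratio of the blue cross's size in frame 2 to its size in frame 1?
0.7×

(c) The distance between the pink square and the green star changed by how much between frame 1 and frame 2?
-2.7

Distance in frame 1: 4.6. Distance in frame 2: 1.9.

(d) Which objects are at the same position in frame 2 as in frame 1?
the cyan circle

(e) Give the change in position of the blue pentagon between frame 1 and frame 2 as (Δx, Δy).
(-0.6, 0.4)

The blue pentagon was at (3.5, 7.3) in frame 1 and (2.9, 7.7) in frame 2.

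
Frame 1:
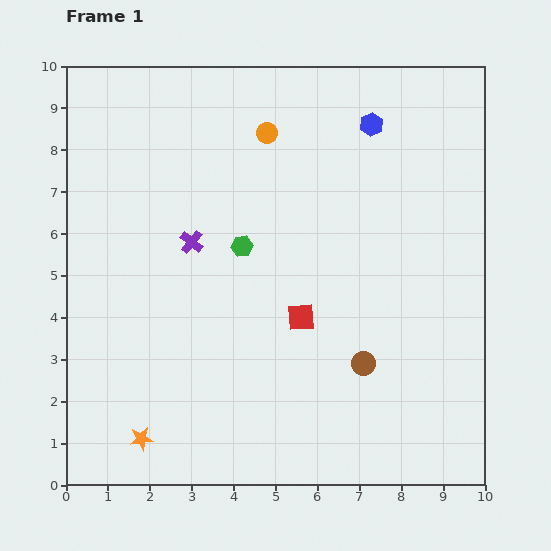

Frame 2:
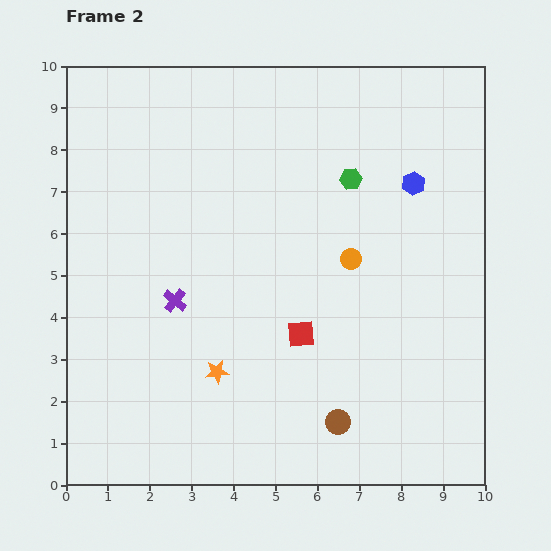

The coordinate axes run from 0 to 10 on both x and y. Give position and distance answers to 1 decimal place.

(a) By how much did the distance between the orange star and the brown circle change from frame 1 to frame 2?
-2.5

Distance in frame 1: 5.6. Distance in frame 2: 3.1.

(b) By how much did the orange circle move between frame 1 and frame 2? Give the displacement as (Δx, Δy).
(2.0, -3.0)

The orange circle was at (4.8, 8.4) in frame 1 and (6.8, 5.4) in frame 2.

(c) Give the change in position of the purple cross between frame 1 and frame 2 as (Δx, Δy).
(-0.4, -1.4)

The purple cross was at (3.0, 5.8) in frame 1 and (2.6, 4.4) in frame 2.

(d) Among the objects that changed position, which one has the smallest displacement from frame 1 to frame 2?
the red square

(moved 0.4)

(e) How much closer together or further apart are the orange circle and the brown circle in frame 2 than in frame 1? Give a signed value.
-2.1

Distance in frame 1: 6.0. Distance in frame 2: 3.9.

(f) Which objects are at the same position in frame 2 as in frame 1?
none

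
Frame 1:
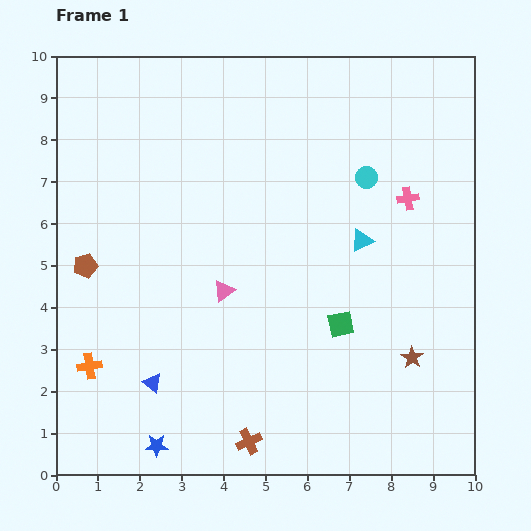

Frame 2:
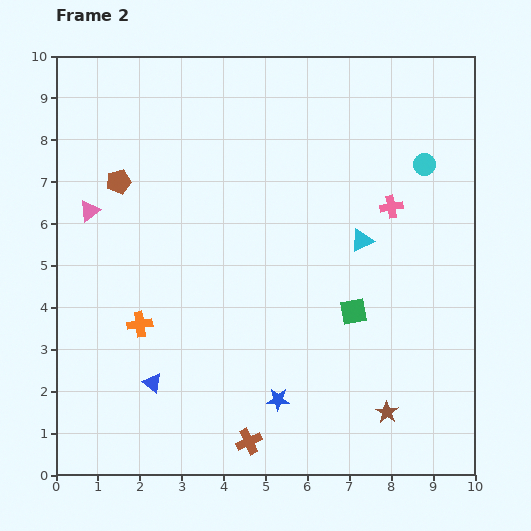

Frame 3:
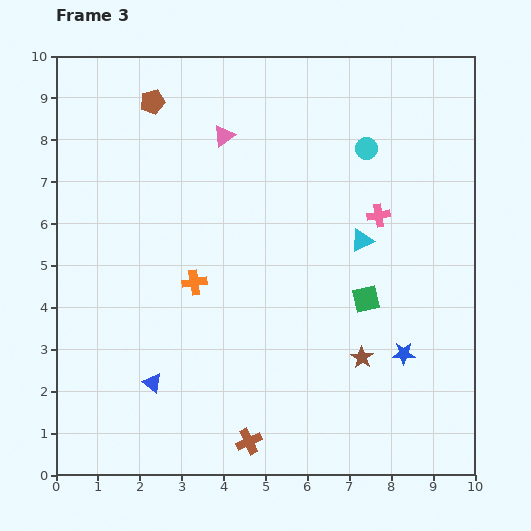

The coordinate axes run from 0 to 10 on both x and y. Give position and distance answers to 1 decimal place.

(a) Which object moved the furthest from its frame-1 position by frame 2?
the pink triangle

(moved 3.7; next 3.1)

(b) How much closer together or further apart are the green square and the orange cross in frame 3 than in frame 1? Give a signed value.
-2.0

Distance in frame 1: 6.1. Distance in frame 3: 4.1.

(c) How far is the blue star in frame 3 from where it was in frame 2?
3.2

The blue star moved from (5.3, 1.8) to (8.3, 2.9), a distance of √(3.0² + 1.1²) ≈ 3.2.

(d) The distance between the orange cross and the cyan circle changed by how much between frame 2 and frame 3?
-2.6

Distance in frame 2: 7.8. Distance in frame 3: 5.2.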